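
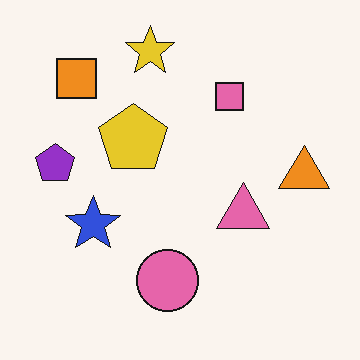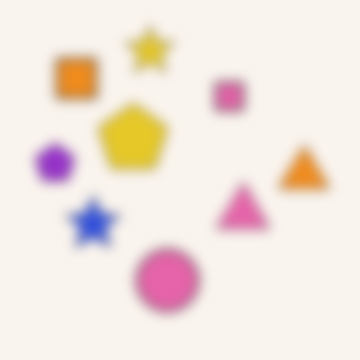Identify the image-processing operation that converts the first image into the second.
Strongly gaussian-blurred.

Shape edges and outlines are uniformly softened across the whole image.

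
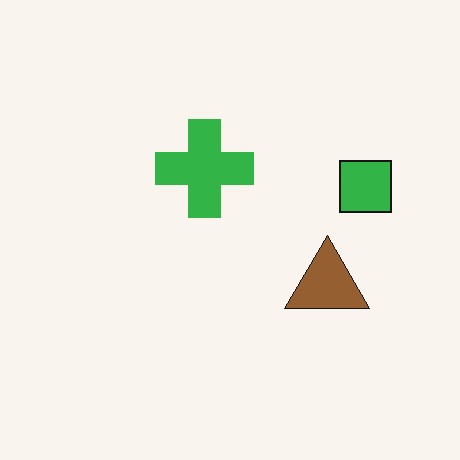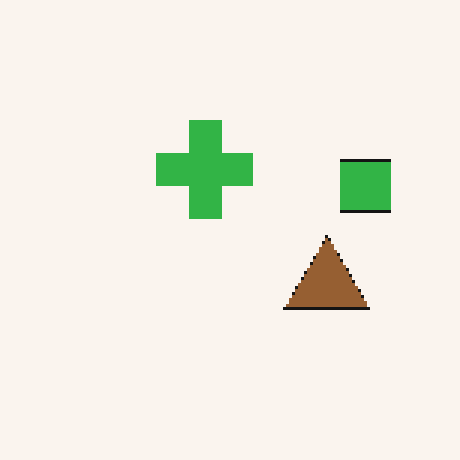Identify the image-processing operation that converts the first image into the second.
This is the original image mildly pixelated.

Shapes are reduced to large square blocks; fine edges and outlines are lost — a downscale-then-upscale (mosaic) effect.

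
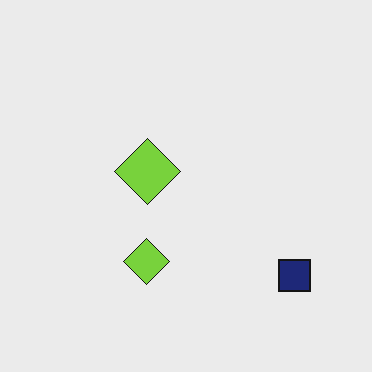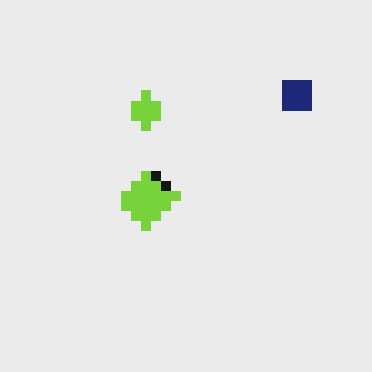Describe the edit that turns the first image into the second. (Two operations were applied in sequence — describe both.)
This is the original image heavily pixelated into large blocks, then flipped vertically (top ↔ bottom).

Shapes are reduced to large square blocks; fine edges and outlines are lost — a downscale-then-upscale (mosaic) effect. The navy square is in the bottom-right of the first image and the top-right of the second — shapes on opposite sides of the horizontal midline have swapped in a mirror flip.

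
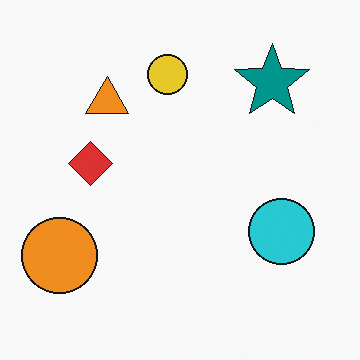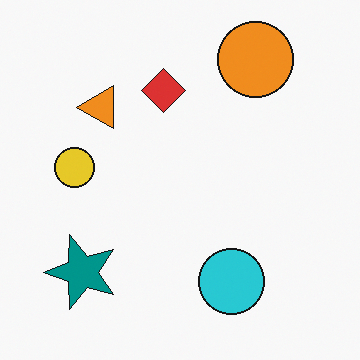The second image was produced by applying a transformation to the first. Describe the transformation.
This is the original image transposed (reflected across the top-left ↔ bottom-right diagonal).

Shapes have swapped their row and column positions — what was in the top-right is now in the bottom-left — a diagonal reflection.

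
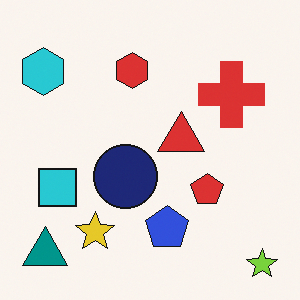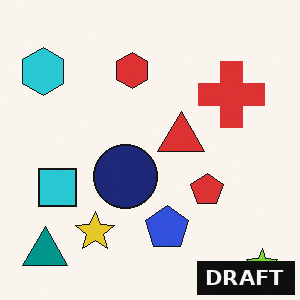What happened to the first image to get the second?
The transformation is: watermarked with the text "DRAFT" in the lower-right corner.

A dark label reading "DRAFT" appears in the lower-right corner.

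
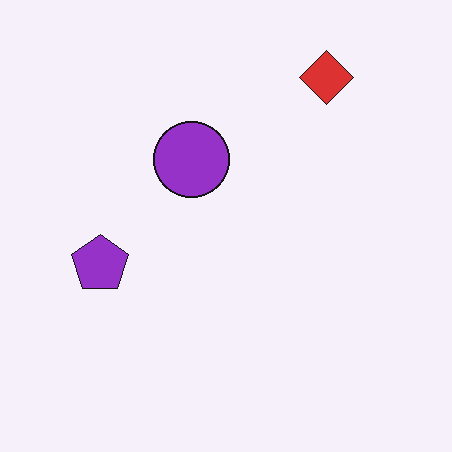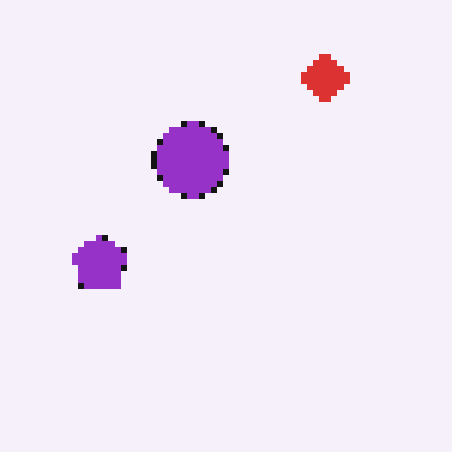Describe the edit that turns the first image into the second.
This is the original image moderately pixelated.

Shapes are reduced to large square blocks; fine edges and outlines are lost — a downscale-then-upscale (mosaic) effect.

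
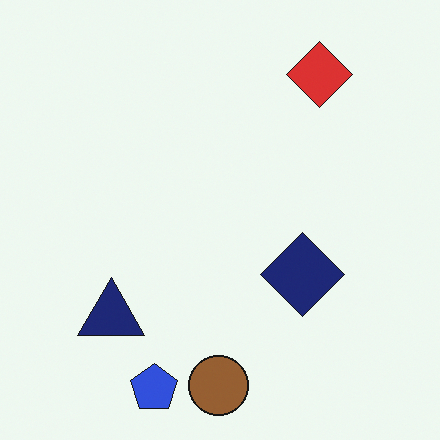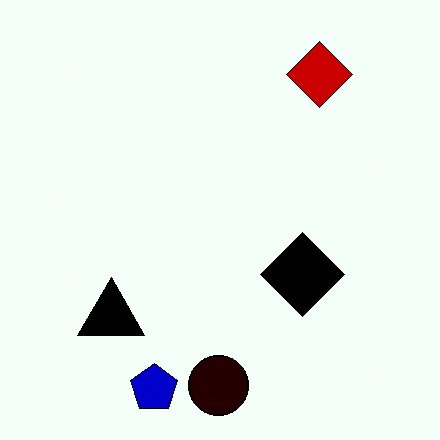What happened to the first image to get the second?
Boosted in contrast.

Tones are pushed away from mid-grey across the whole image — a global contrast change.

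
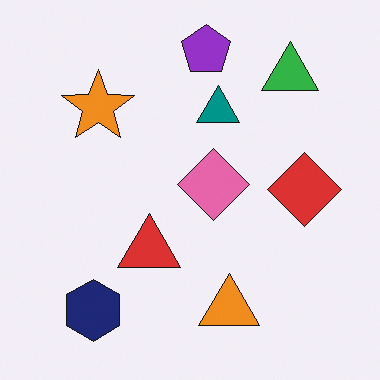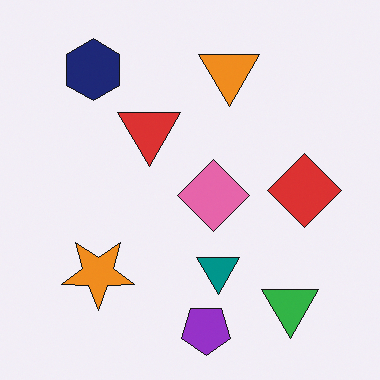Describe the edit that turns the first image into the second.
This is the original image flipped vertically (top ↔ bottom).

The purple pentagon is in the top of the first image and the bottom of the second — shapes on opposite sides of the horizontal midline have swapped in a mirror flip.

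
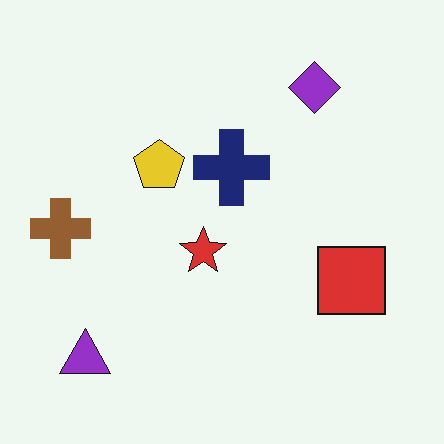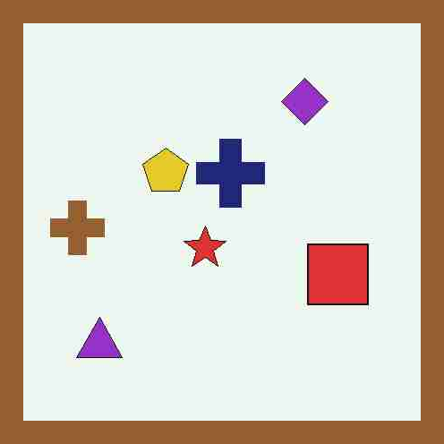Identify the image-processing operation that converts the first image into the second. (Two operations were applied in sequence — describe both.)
This is the original image degraded with heavy JPEG compression, then framed with a brown border.

Blocky 8×8 compression artifacts appear around shape edges and the flat background shows ringing — characteristic JPEG degradation. A solid brown frame runs around the edge of the second image, with the content slightly shrunk inside it.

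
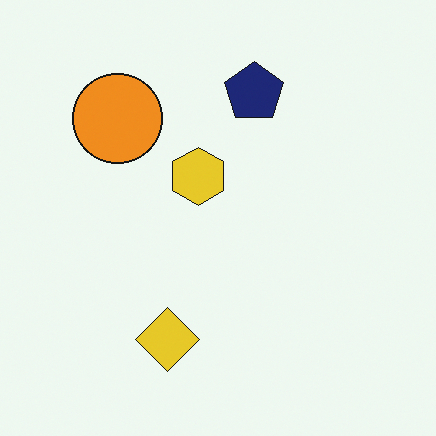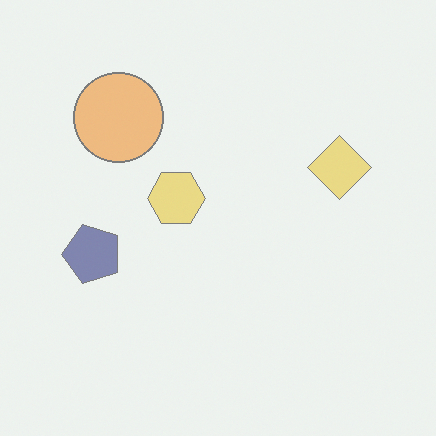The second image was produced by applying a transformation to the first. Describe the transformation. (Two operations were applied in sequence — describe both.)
This is the original image transposed (reflected across the top-left ↔ bottom-right diagonal), then given much lower contrast.

Shapes have swapped their row and column positions — what was in the top-right is now in the bottom-left — a diagonal reflection. Tones are pushed toward mid-grey across the whole image — a global contrast change.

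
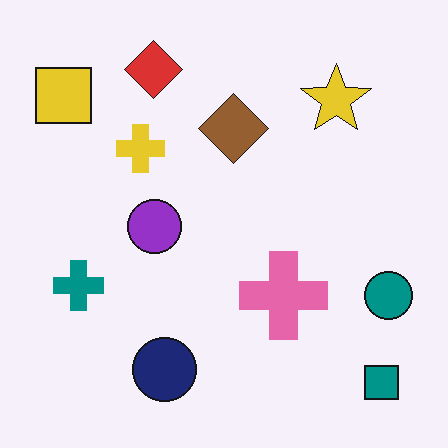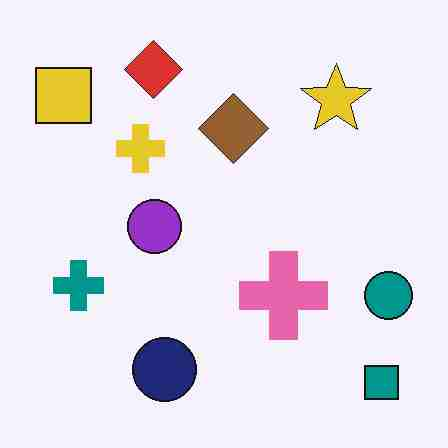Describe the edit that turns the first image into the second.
Degraded with heavy JPEG compression.

Blocky 8×8 compression artifacts appear around shape edges and the flat background shows ringing — characteristic JPEG degradation.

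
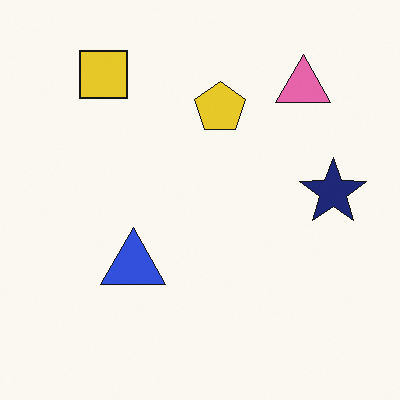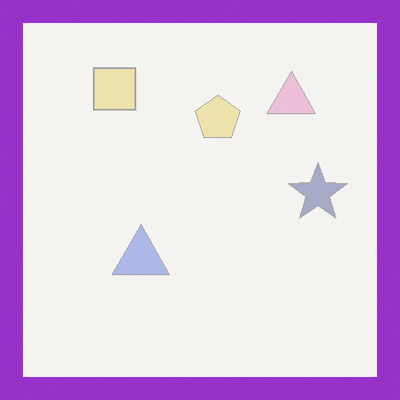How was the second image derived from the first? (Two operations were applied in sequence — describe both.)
It was given much lower contrast, then framed with a purple border.

Tones are pushed toward mid-grey across the whole image — a global contrast change. A solid purple frame runs around the edge of the second image, with the content slightly shrunk inside it.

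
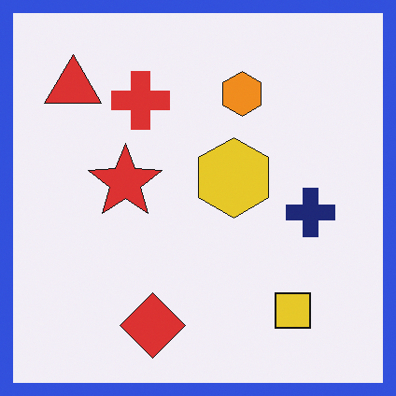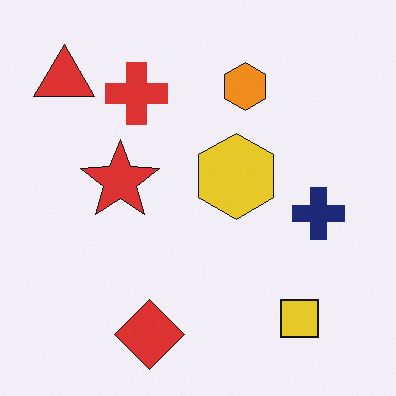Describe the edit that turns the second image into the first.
The image was framed with a blue border.

A solid blue frame runs around the edge of the first image, with the content slightly shrunk inside it.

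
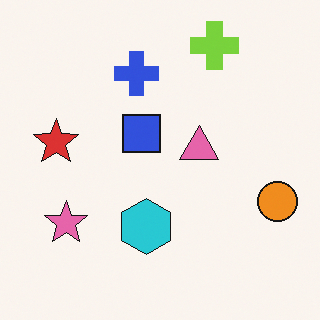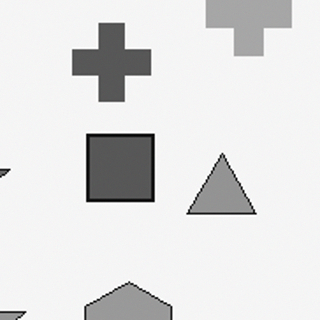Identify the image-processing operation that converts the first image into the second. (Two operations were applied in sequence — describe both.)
The transformation is: converted to grayscale, then cropped to a noticeably smaller region and rescaled.

All color is removed — every shape is now a shade of grey. The visible shapes are larger and the field of view is narrower; shapes near the original edges may be partly or wholly outside the frame — a crop-and-rescale.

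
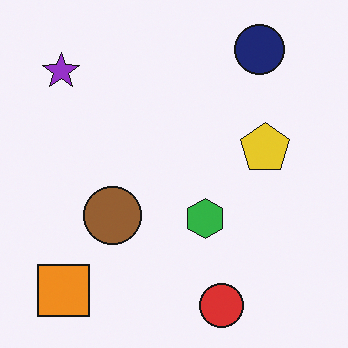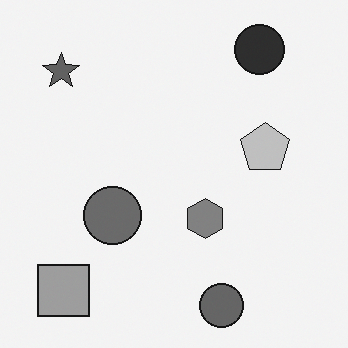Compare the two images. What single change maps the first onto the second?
The second image is the first converted to grayscale.

All color is removed — every shape is now a shade of grey.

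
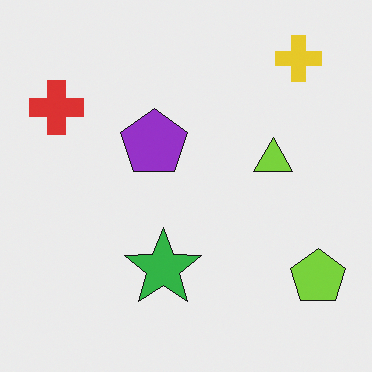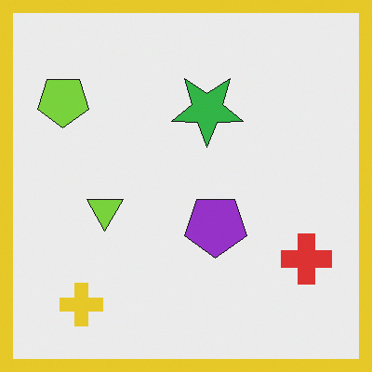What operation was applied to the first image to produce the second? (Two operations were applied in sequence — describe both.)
Rotated 180°, then framed with a yellow border.

The yellow cross sits in the top-right of the first image and the bottom-left of the second — consistent with a whole-image 180° rotation. A solid yellow frame runs around the edge of the second image, with the content slightly shrunk inside it.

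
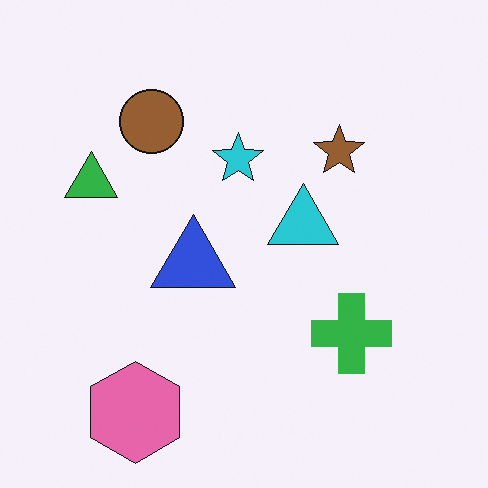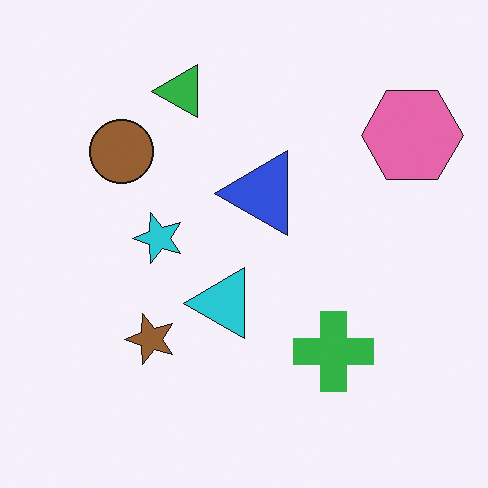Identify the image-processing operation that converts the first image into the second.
Transposed (reflected across the top-left ↔ bottom-right diagonal).

Shapes have swapped their row and column positions — what was in the top-right is now in the bottom-left — a diagonal reflection.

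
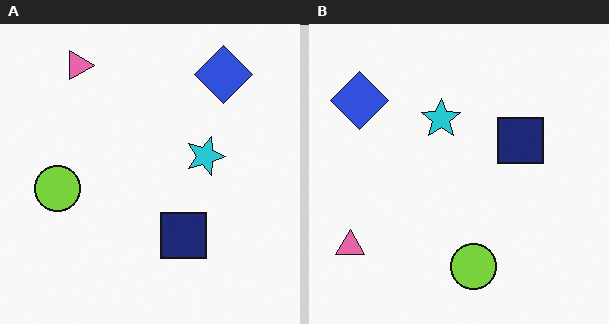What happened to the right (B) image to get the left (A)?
This is the original image rotated 90° clockwise.

The pink triangle sits in the bottom-left of the right (B) image and the top-left of the left (A) — consistent with a whole-image 90° clockwise rotation.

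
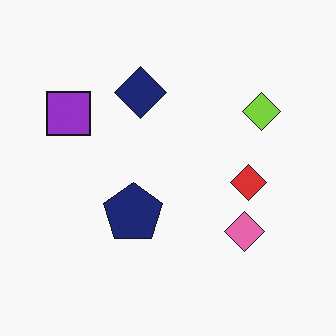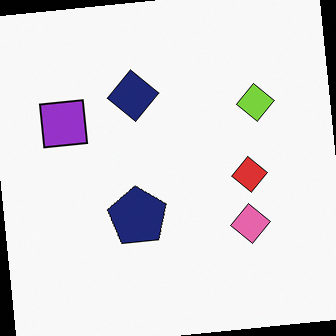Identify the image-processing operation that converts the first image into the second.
The second image is the first rotated counter-clockwise by a few degrees.

Every shape is tilted by the same angle and the image corners show triangular fill wedges — a whole-image rotation by a non-right angle.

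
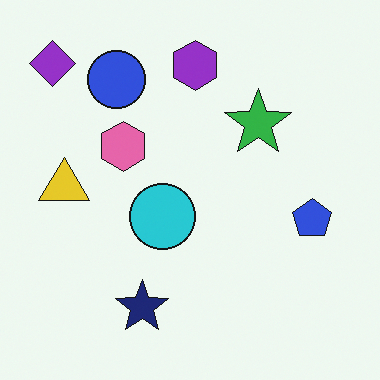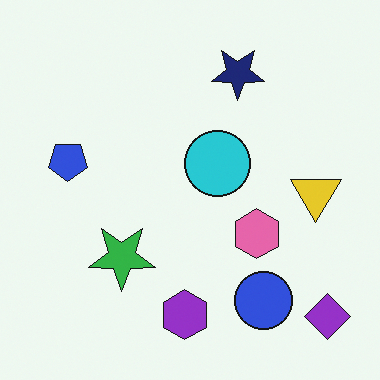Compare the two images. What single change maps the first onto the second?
The second image is the first rotated 180°.

The purple diamond sits in the top-left of the first image and the bottom-right of the second — consistent with a whole-image 180° rotation.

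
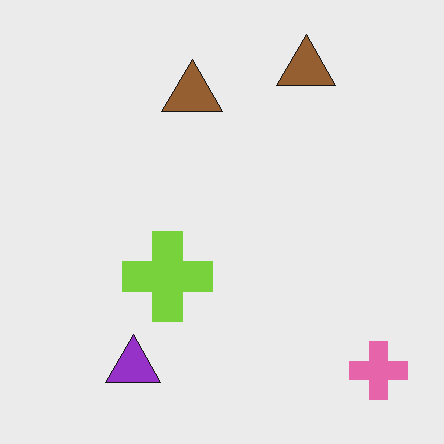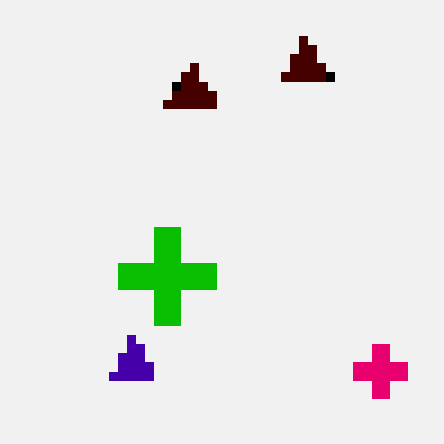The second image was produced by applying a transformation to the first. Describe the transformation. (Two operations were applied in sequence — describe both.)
The image was given much higher contrast, then heavily pixelated into large blocks.

Tones are pushed away from mid-grey across the whole image — a global contrast change. Shapes are reduced to large square blocks; fine edges and outlines are lost — a downscale-then-upscale (mosaic) effect.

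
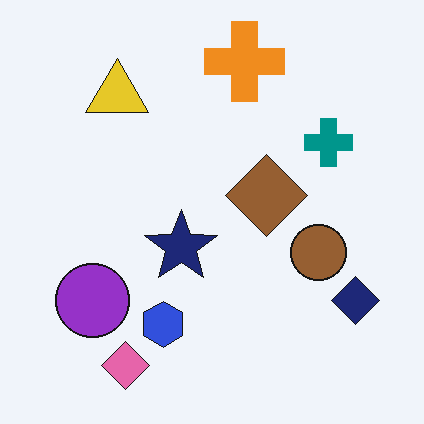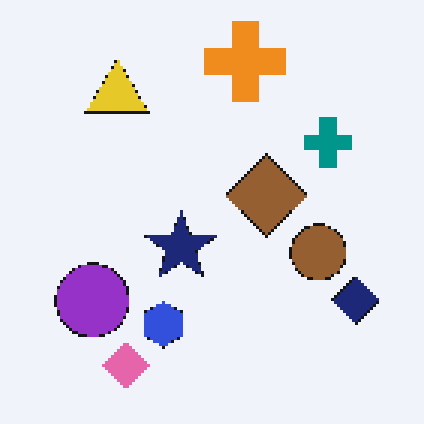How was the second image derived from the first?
It was lightly pixelated (a mild mosaic effect).

Shapes are reduced to large square blocks; fine edges and outlines are lost — a downscale-then-upscale (mosaic) effect.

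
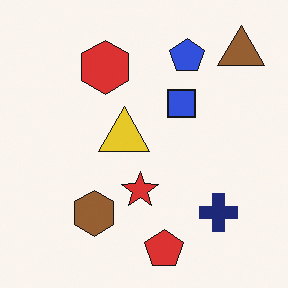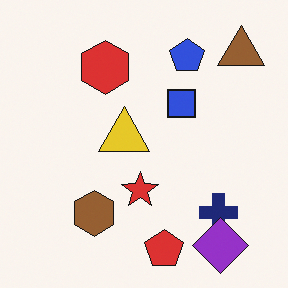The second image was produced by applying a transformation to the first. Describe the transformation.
Overlaid with an additional purple diamond.

A purple diamond appears in the second image that is absent from the first.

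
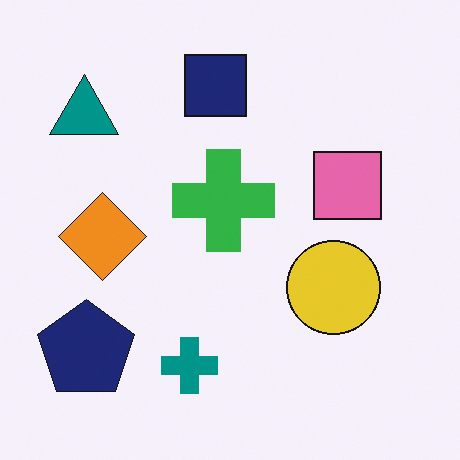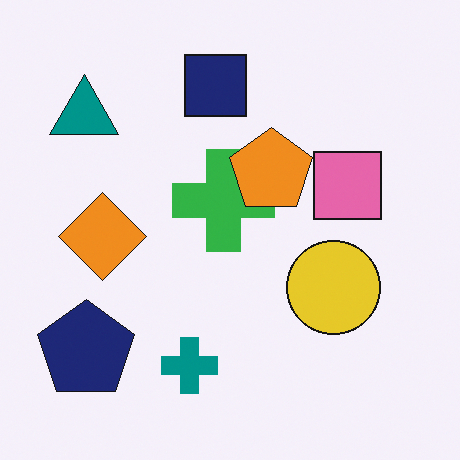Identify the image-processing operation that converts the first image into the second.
The image was overlaid with an additional orange pentagon.

An orange pentagon appears in the second image that is absent from the first.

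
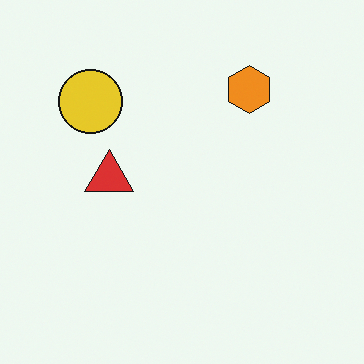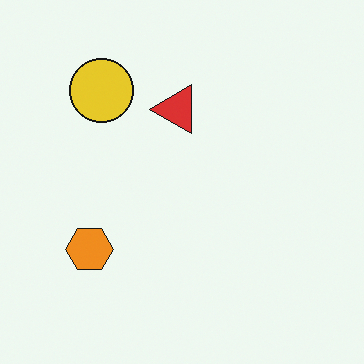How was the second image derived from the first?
Transposed (reflected across the top-left ↔ bottom-right diagonal).

Shapes have swapped their row and column positions — what was in the top-right is now in the bottom-left — a diagonal reflection.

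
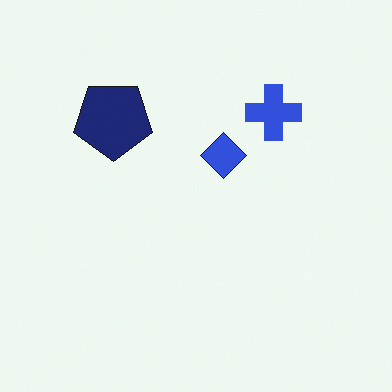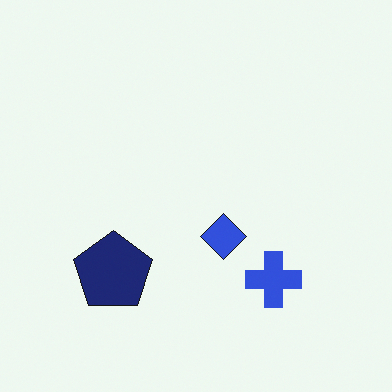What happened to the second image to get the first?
The first image is the second flipped vertically (top ↔ bottom).

The blue cross is in the bottom-right of the second image and the top-right of the first — shapes on opposite sides of the horizontal midline have swapped in a mirror flip.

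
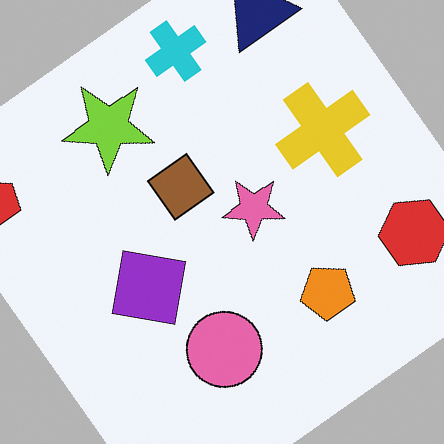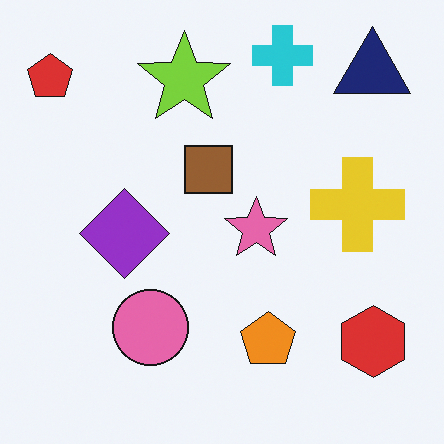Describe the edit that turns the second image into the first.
This is the original image rotated counter-clockwise by a large amount — several tens of degrees.

Every shape is tilted by the same angle and the image corners show triangular fill wedges — a whole-image rotation by a non-right angle.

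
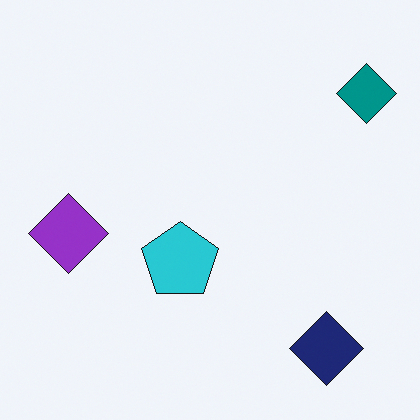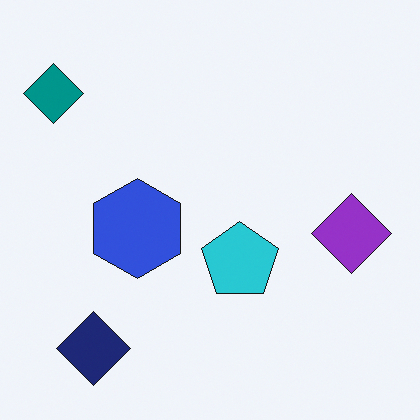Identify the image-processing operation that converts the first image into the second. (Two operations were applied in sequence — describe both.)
The image was flipped horizontally (left ↔ right), then overlaid with an additional blue hexagon.

The teal diamond is in the top-right of the first image and the top-left of the second — shapes on opposite sides of the vertical midline have swapped in a mirror flip. A blue hexagon appears in the second image that is absent from the first.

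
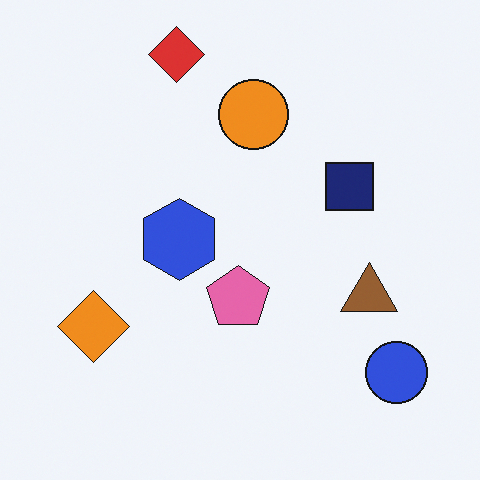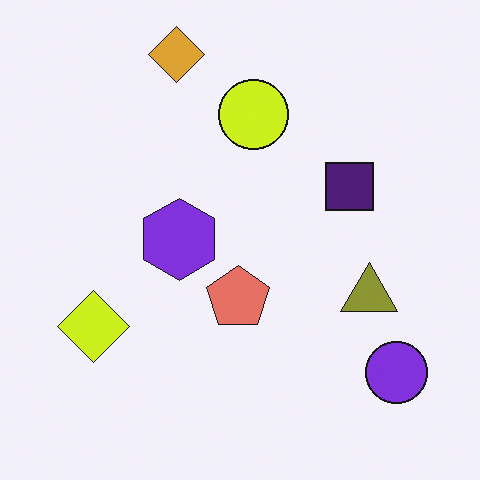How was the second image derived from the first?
This is the original image hue-shifted by a small amount.

Every shape's color has rotated by the same amount around the hue wheel — a uniform hue shift.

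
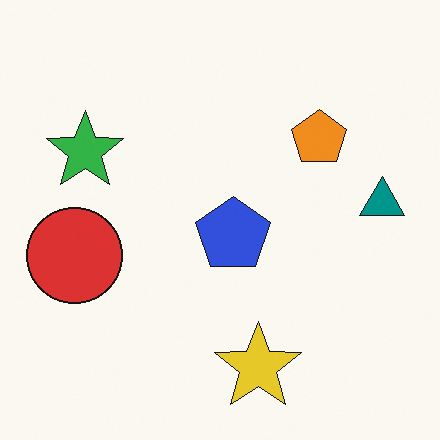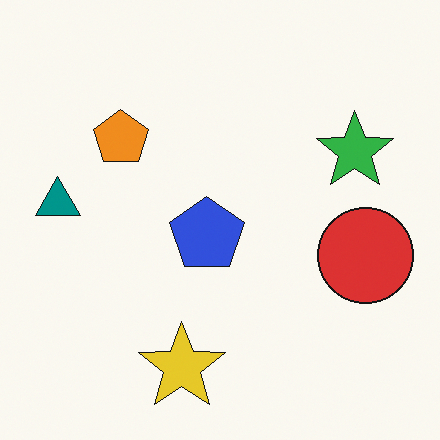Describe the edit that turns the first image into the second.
It was flipped horizontally (left ↔ right).

The teal triangle is in the right of the first image and the left of the second — shapes on opposite sides of the vertical midline have swapped in a mirror flip.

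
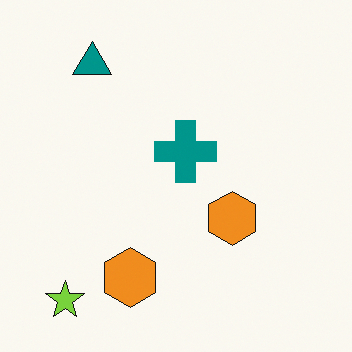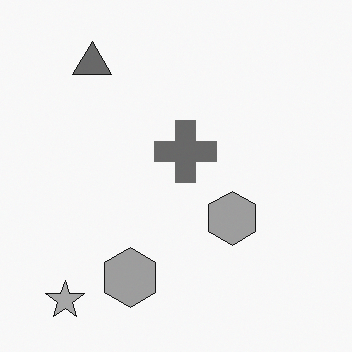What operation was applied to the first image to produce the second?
It was converted to grayscale.

All color is removed — every shape is now a shade of grey.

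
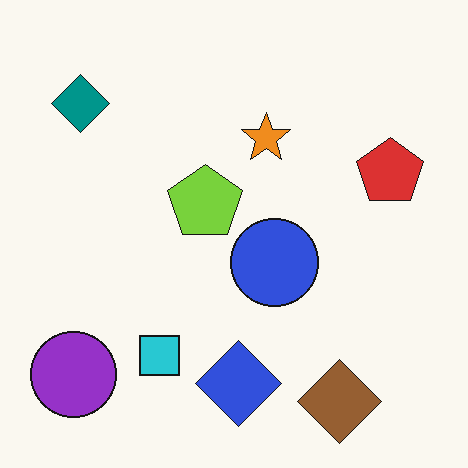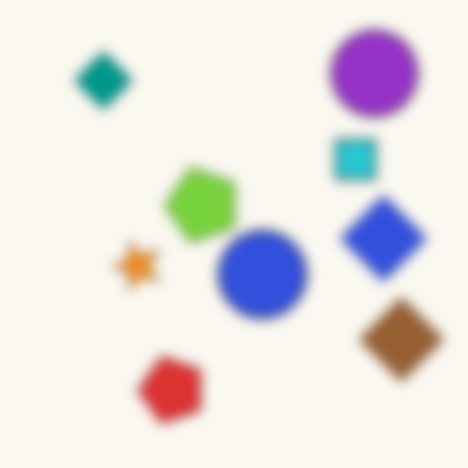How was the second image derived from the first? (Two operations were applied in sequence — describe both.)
The transformation is: transposed (reflected across the top-left ↔ bottom-right diagonal), then strongly gaussian-blurred.

Shapes have swapped their row and column positions — what was in the top-right is now in the bottom-left — a diagonal reflection. Shape edges and outlines are uniformly softened across the whole image.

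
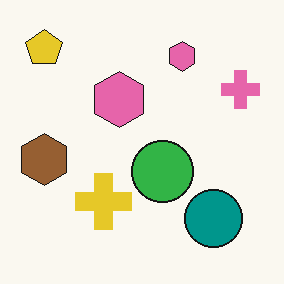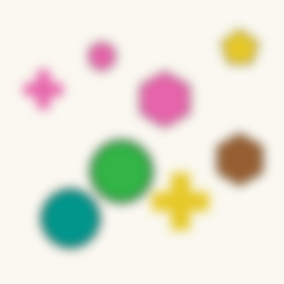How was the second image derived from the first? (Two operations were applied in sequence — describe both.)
Flipped horizontally (left ↔ right), then heavily blurred.

The pink cross is in the top-right of the first image and the top-left of the second — shapes on opposite sides of the vertical midline have swapped in a mirror flip. Shape edges and outlines are uniformly softened across the whole image.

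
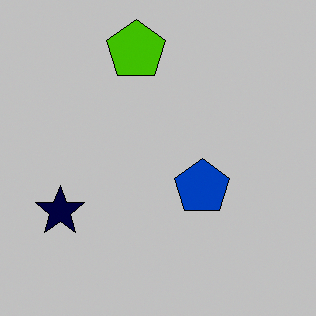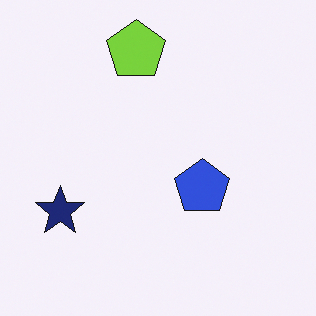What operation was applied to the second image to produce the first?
This is the original image heavily posterized to just a handful of flat colors.

Each flat color has snapped to a coarser quantized level — most visibly, the near-white background has dropped to a flat grey.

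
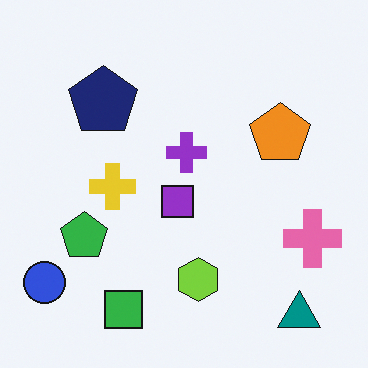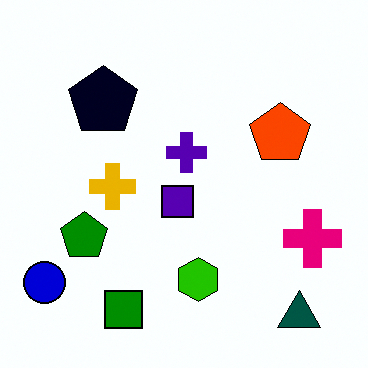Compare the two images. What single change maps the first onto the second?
The image was boosted in contrast.

Tones are pushed away from mid-grey across the whole image — a global contrast change.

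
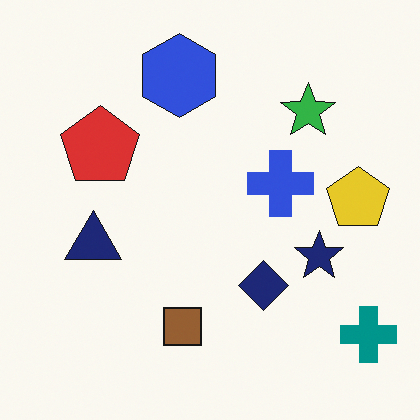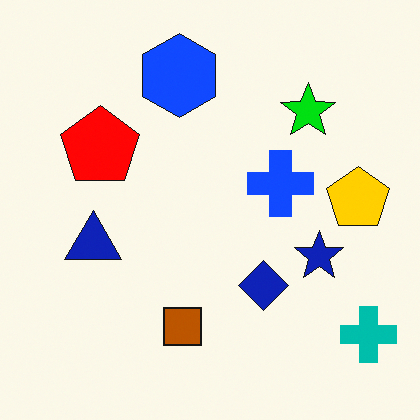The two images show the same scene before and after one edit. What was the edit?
Made much more vivid (saturation change).

All colors are more vivid — a global saturation change.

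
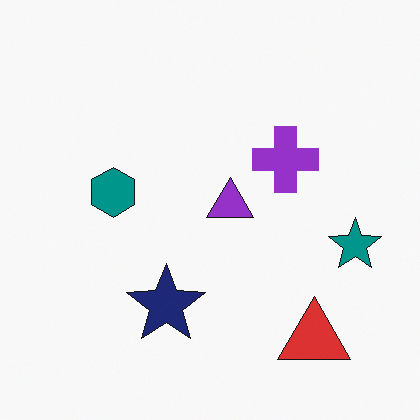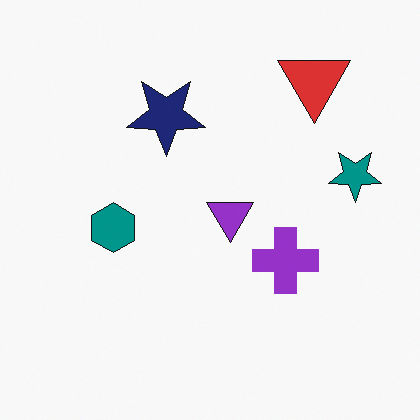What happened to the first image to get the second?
It was flipped vertically (top ↔ bottom).

The red triangle is in the bottom-right of the first image and the top-right of the second — shapes on opposite sides of the horizontal midline have swapped in a mirror flip.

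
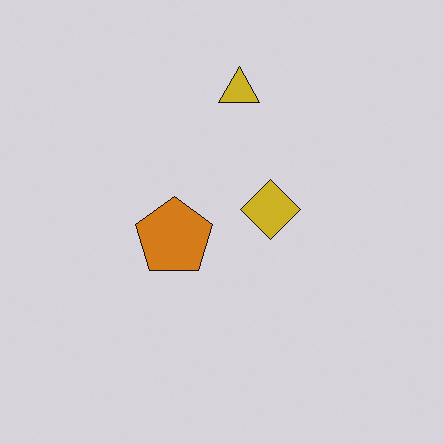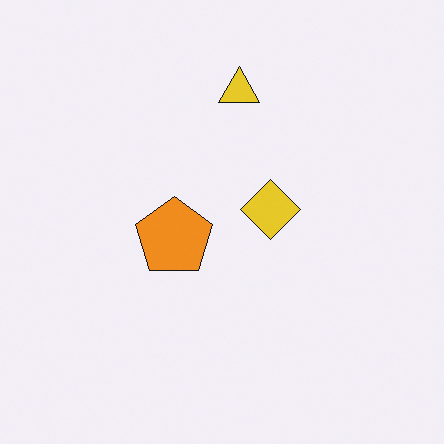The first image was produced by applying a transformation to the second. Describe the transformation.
The transformation is: darkened a little.

Every pixel — background and shapes alike — is uniformly darkened.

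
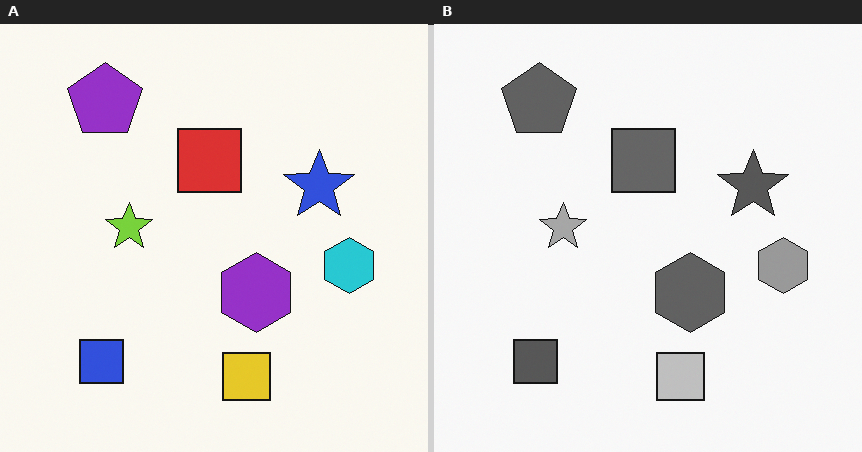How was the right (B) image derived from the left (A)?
This is the original image converted to grayscale.

All color is removed — every shape is now a shade of grey.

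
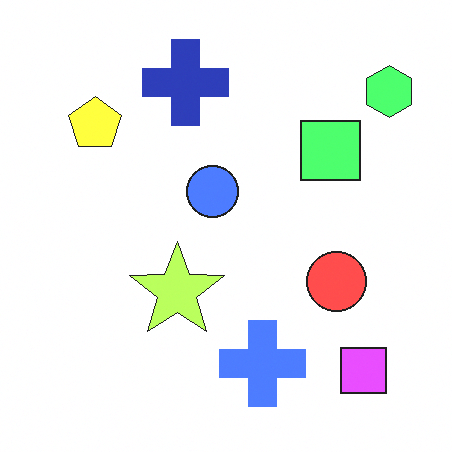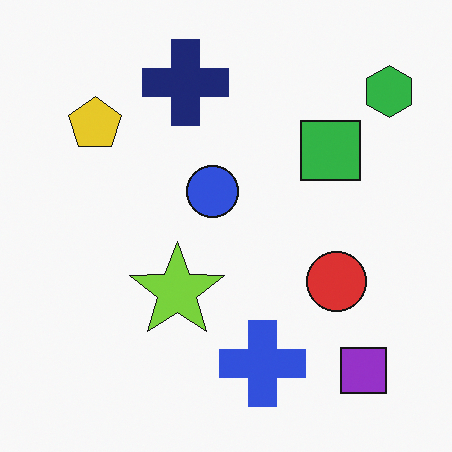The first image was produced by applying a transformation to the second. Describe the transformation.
The first image is the second brightened a lot.

Every pixel — background and shapes alike — is uniformly brightened.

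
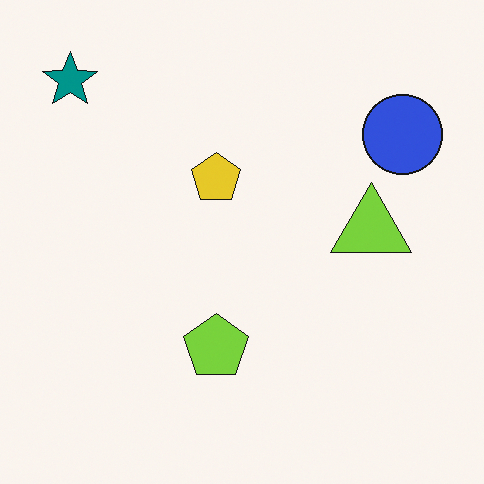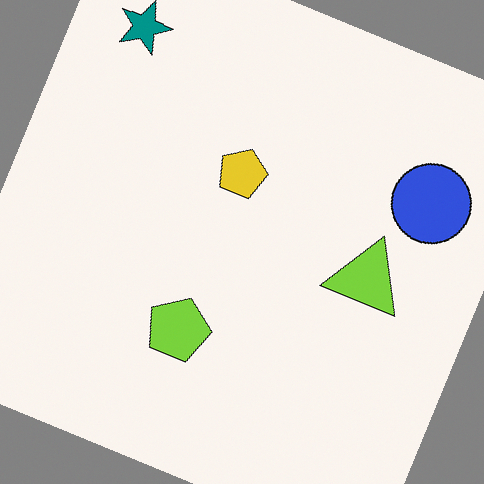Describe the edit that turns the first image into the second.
Rotated clockwise by a clearly visible amount.

Every shape is tilted by the same angle and the image corners show triangular fill wedges — a whole-image rotation by a non-right angle.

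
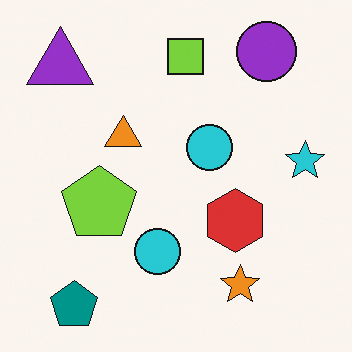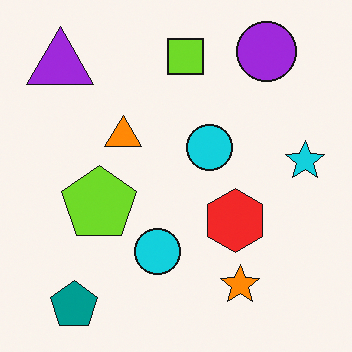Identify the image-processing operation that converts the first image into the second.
The transformation is: slightly oversaturated.

All colors are more vivid — a global saturation change.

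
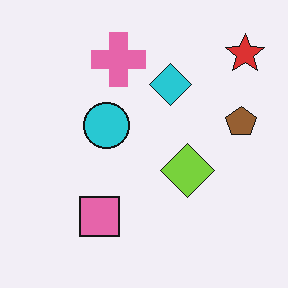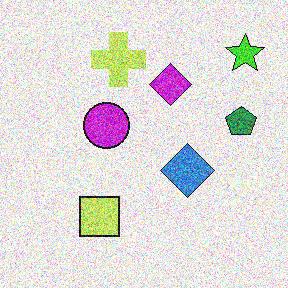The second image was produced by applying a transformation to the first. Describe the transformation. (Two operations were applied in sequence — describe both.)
Hue-shifted noticeably, then degraded with heavy additive noise.

Every shape's color has rotated by the same amount around the hue wheel — a uniform hue shift. Random speckle covers the whole image, including the flat background.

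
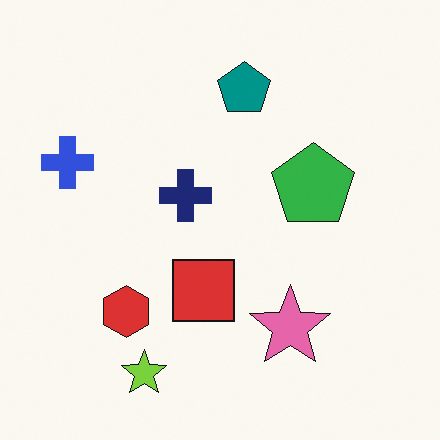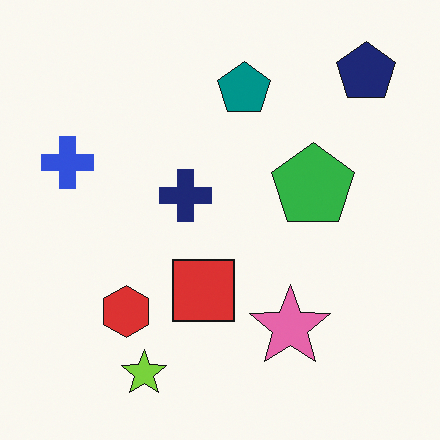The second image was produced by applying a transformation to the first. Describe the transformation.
It was overlaid with an additional navy pentagon.

A navy pentagon appears in the second image that is absent from the first.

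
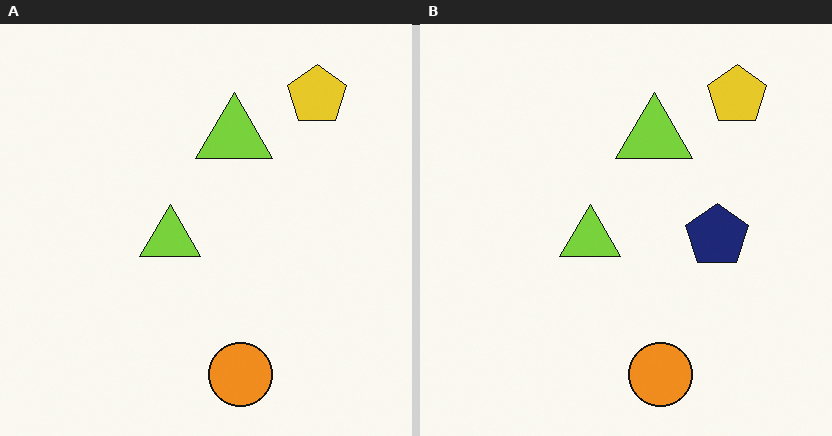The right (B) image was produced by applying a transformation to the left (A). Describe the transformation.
The transformation is: overlaid with an additional navy pentagon.

A navy pentagon appears in the right (B) image that is absent from the left (A).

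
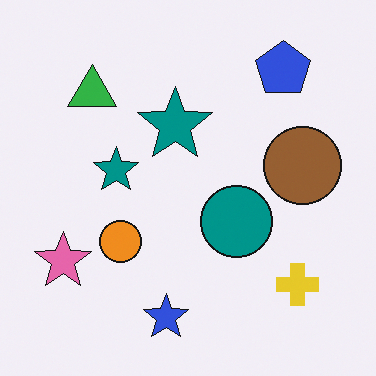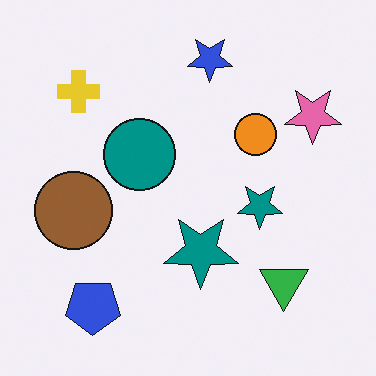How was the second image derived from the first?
Rotated 180°.

The blue pentagon sits in the top-right of the first image and the bottom-left of the second — consistent with a whole-image 180° rotation.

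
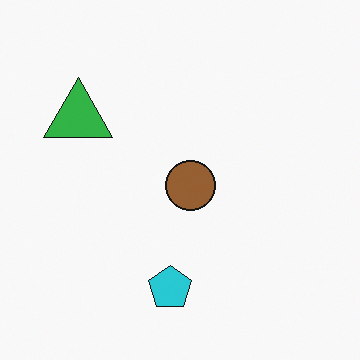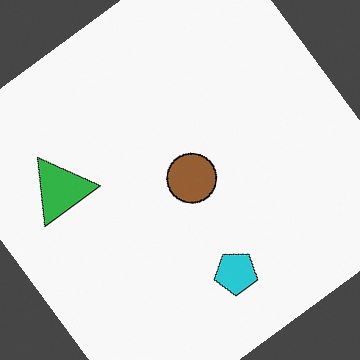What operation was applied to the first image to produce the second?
It was rotated counter-clockwise by a large amount — several tens of degrees.

Every shape is tilted by the same angle and the image corners show triangular fill wedges — a whole-image rotation by a non-right angle.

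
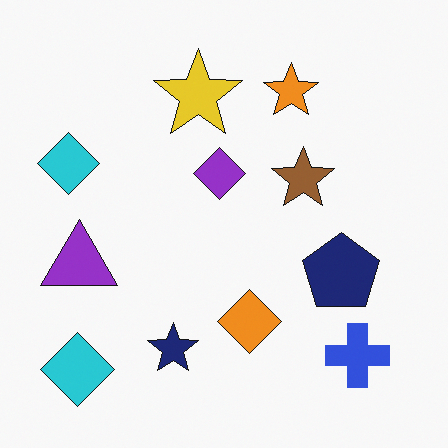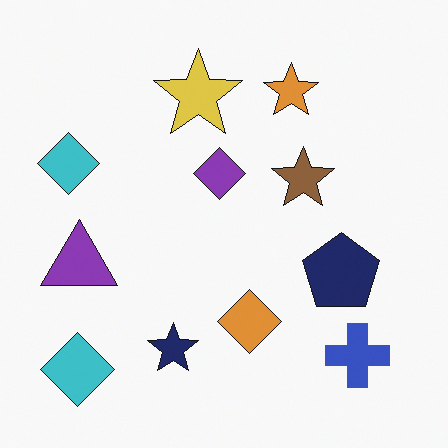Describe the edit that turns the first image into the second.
Slightly desaturated.

All colors are more muted and greyish — a global saturation change.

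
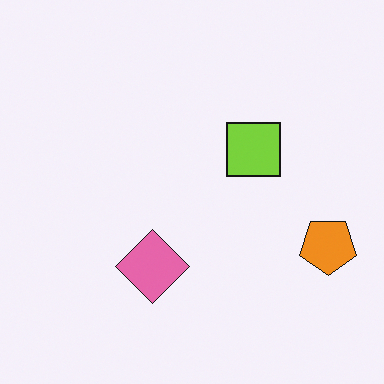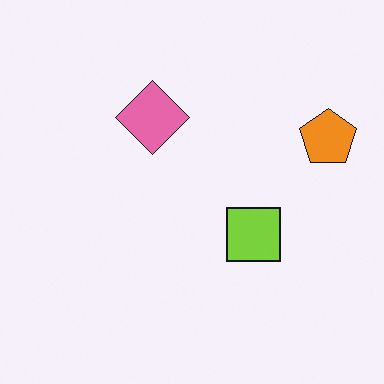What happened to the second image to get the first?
This is the original image flipped vertically (top ↔ bottom).

The pink diamond is in the top of the second image and the bottom of the first — shapes on opposite sides of the horizontal midline have swapped in a mirror flip.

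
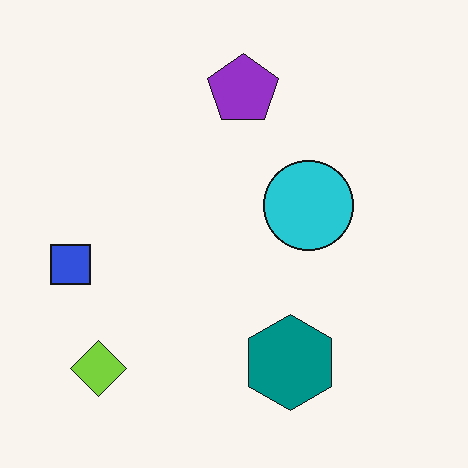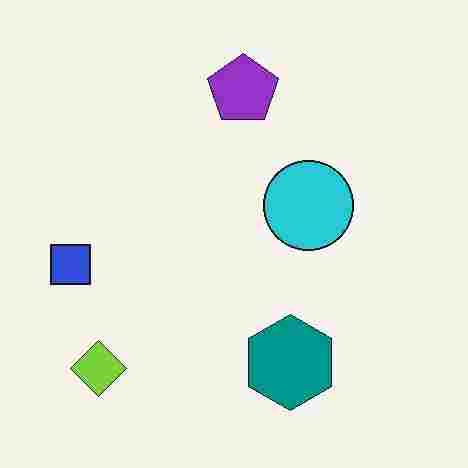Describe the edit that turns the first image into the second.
This is the original image heavily JPEG-compressed with obvious blocking artifacts.

Blocky 8×8 compression artifacts appear around shape edges and the flat background shows ringing — characteristic JPEG degradation.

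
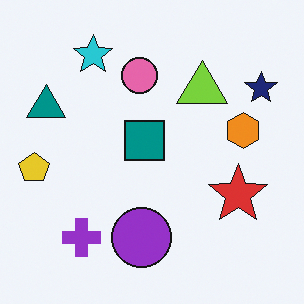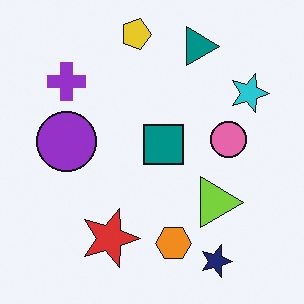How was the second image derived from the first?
This is the original image rotated 90° clockwise.

The navy star sits in the top-right of the first image and the bottom-right of the second — consistent with a whole-image 90° clockwise rotation.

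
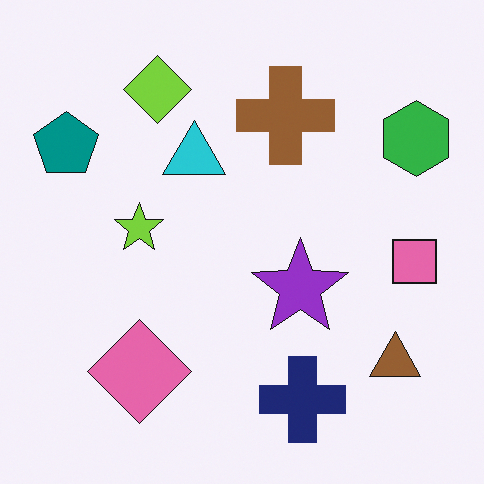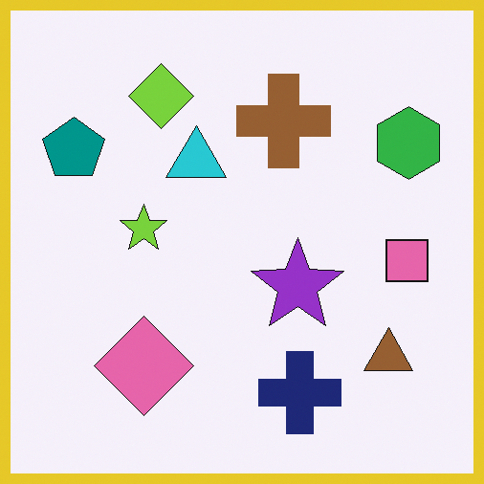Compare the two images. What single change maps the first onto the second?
Framed with a yellow border.

A solid yellow frame runs around the edge of the second image, with the content slightly shrunk inside it.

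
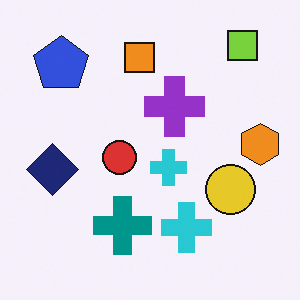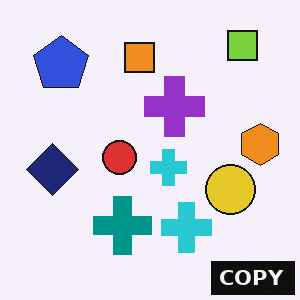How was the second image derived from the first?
Watermarked with the text "COPY" in the lower-right corner.

A dark label reading "COPY" appears in the lower-right corner.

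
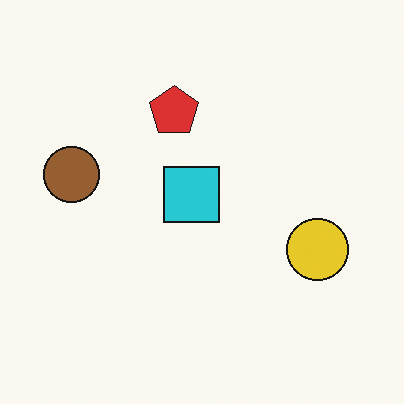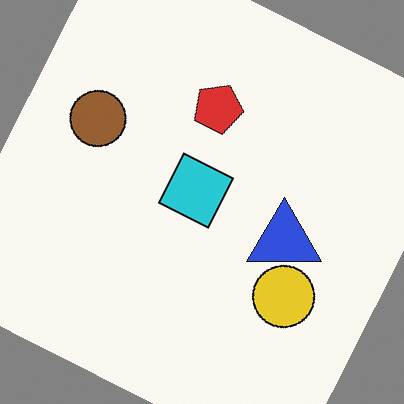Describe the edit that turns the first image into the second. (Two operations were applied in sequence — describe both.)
This is the original image rotated clockwise by a moderate amount, then overlaid with an additional blue triangle.

Every shape is tilted by the same angle and the image corners show triangular fill wedges — a whole-image rotation by a non-right angle. A blue triangle appears in the second image that is absent from the first.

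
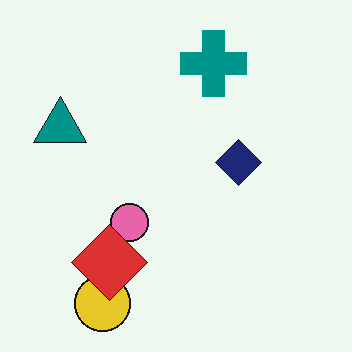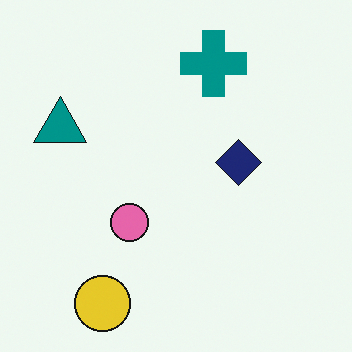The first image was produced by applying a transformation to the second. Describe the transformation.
The transformation is: overlaid with an additional red diamond.

A red diamond appears in the first image that is absent from the second.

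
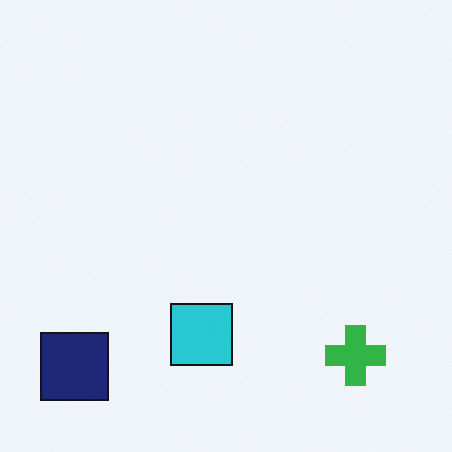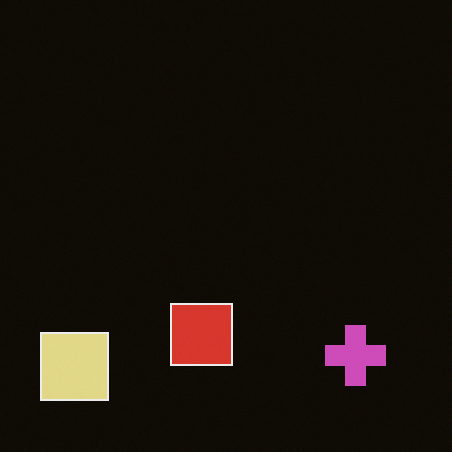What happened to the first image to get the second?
It was color-inverted (negative).

The light background has become dark and every shape's color is its complement — a photographic negative.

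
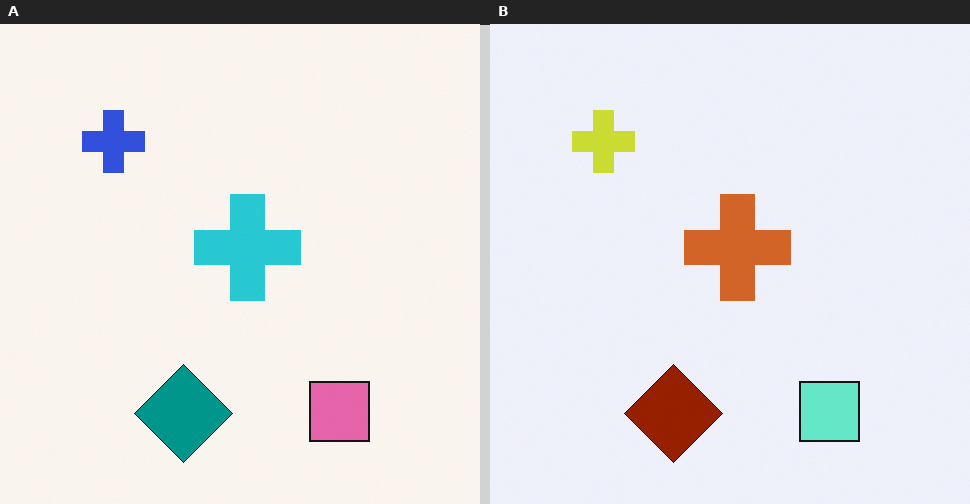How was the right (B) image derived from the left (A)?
The right (B) image is the left (A) hue-shifted through roughly half the color wheel.

Every shape's color has rotated by the same amount around the hue wheel — a uniform hue shift.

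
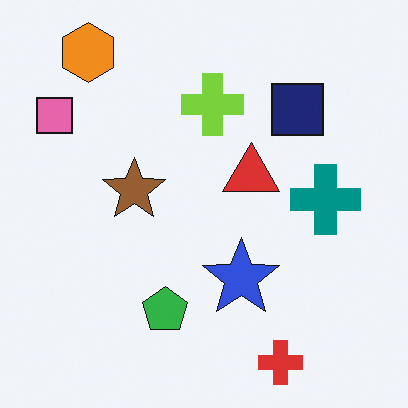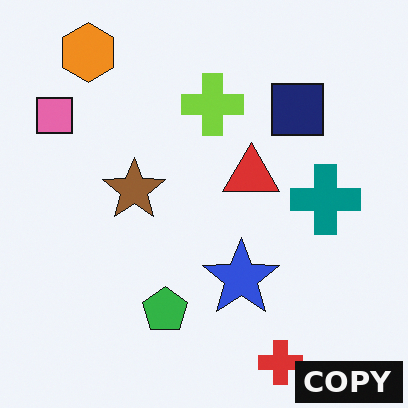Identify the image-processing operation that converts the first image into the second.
The second image is the first watermarked with the text "COPY" in the lower-right corner.

A dark label reading "COPY" appears in the lower-right corner.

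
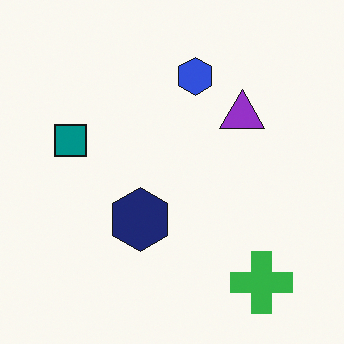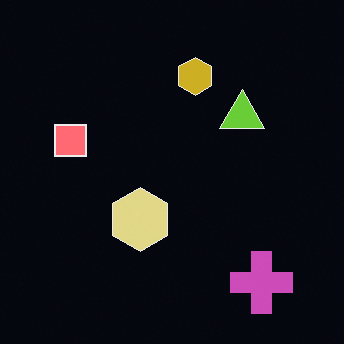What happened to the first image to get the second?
The transformation is: color-inverted (negative).

The light background has become dark and every shape's color is its complement — a photographic negative.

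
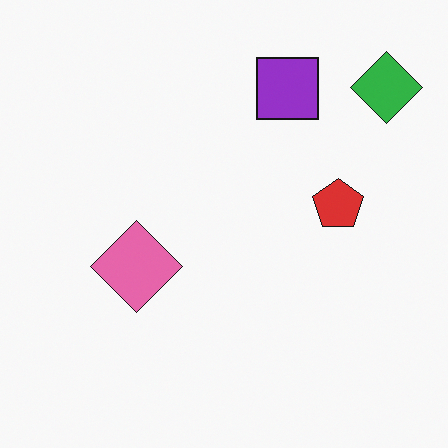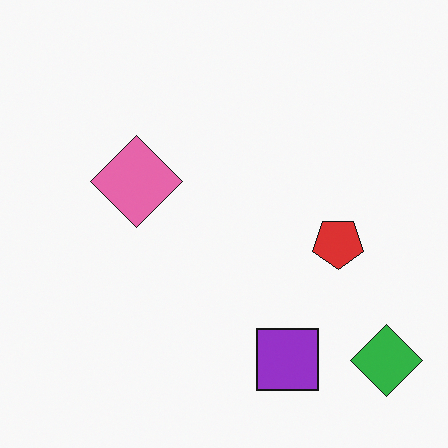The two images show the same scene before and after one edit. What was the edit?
It was flipped vertically (top ↔ bottom).

The green diamond is in the top-right of the first image and the bottom-right of the second — shapes on opposite sides of the horizontal midline have swapped in a mirror flip.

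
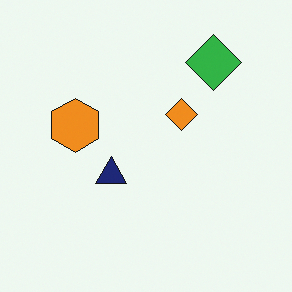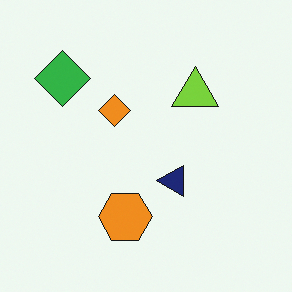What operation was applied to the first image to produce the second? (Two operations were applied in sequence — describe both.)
The image was rotated 90° counter-clockwise, then overlaid with an additional lime triangle.

The green diamond sits in the top-right of the first image and the top-left of the second — consistent with a whole-image 90° counter-clockwise rotation. A lime triangle appears in the second image that is absent from the first.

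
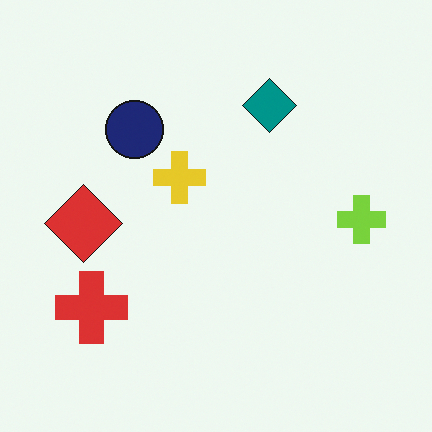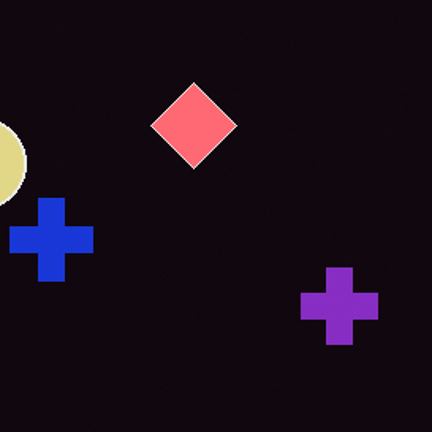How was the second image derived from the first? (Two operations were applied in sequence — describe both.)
Cropped to a modestly smaller region and rescaled, then color-inverted (negative).

The visible shapes are larger and the field of view is narrower; shapes near the original edges may be partly or wholly outside the frame — a crop-and-rescale. The light background has become dark and every shape's color is its complement — a photographic negative.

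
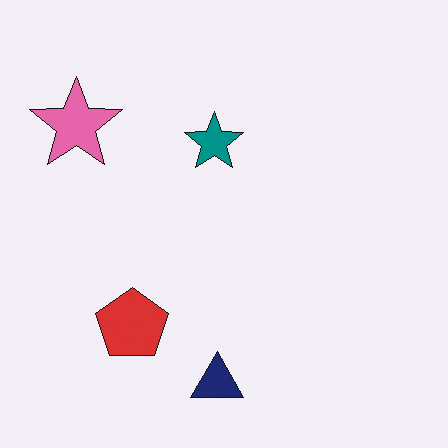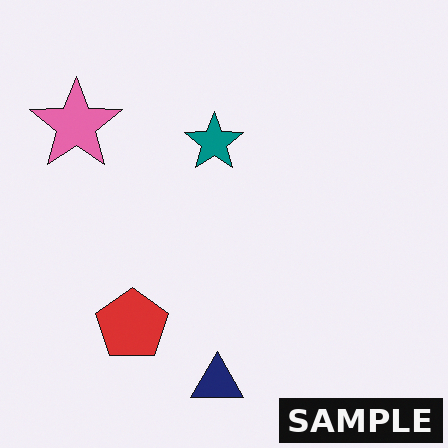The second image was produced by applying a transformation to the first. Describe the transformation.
The transformation is: watermarked with the text "SAMPLE" in the lower-right corner.

A dark label reading "SAMPLE" appears in the lower-right corner.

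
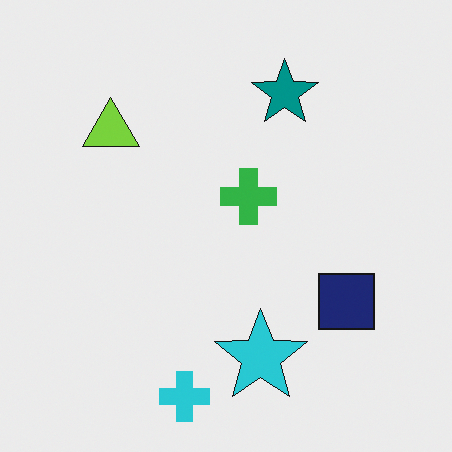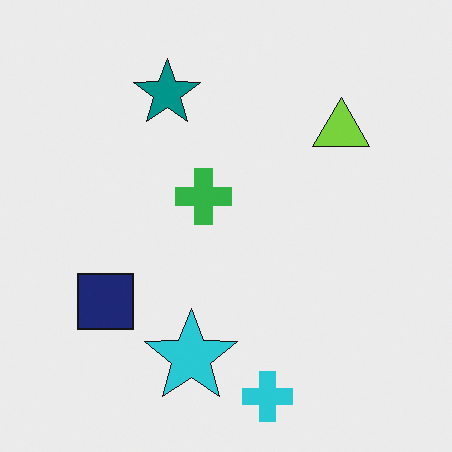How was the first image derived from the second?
The first image is the second flipped horizontally (left ↔ right).

The navy square is in the left of the second image and the right of the first — shapes on opposite sides of the vertical midline have swapped in a mirror flip.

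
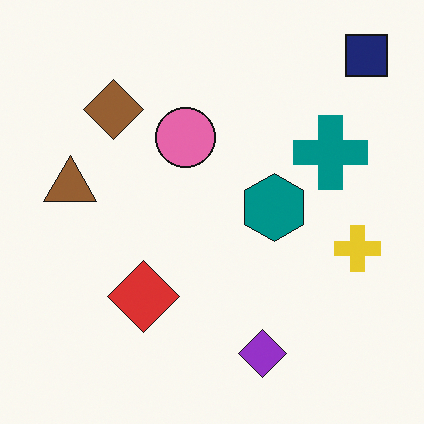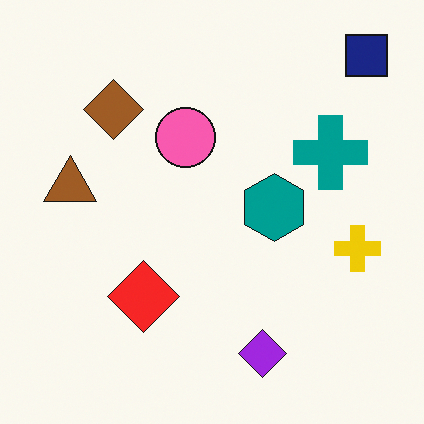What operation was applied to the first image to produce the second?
The image was slightly oversaturated.

All colors are more vivid — a global saturation change.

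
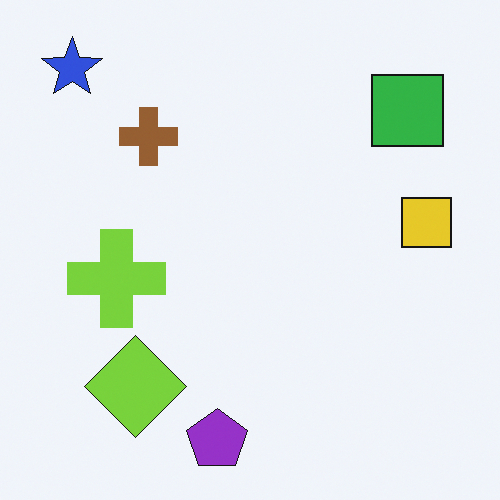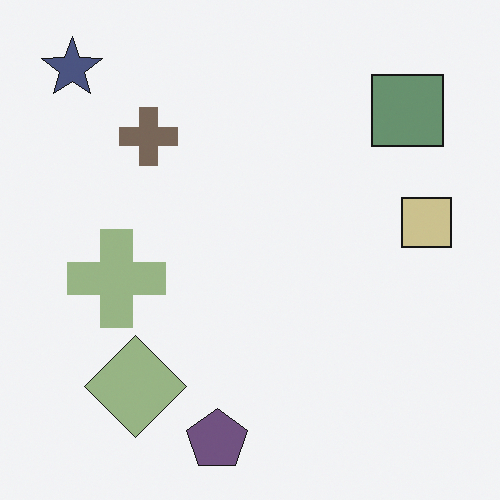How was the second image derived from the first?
The second image is the first heavily desaturated.

All colors are more muted and greyish — a global saturation change.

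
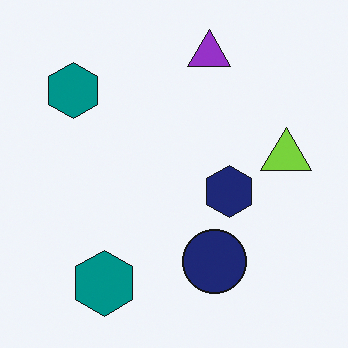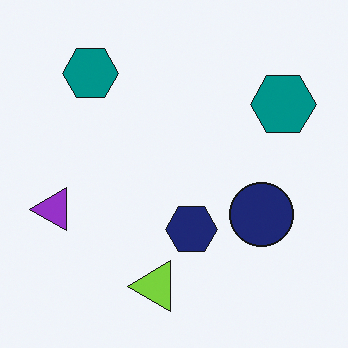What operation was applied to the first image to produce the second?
It was transposed (reflected across the top-left ↔ bottom-right diagonal).

Shapes have swapped their row and column positions — what was in the top-right is now in the bottom-left — a diagonal reflection.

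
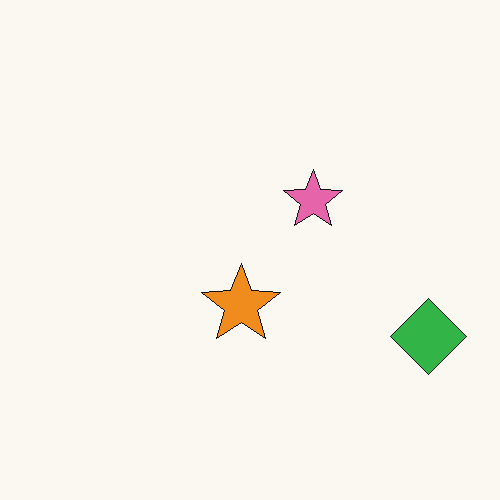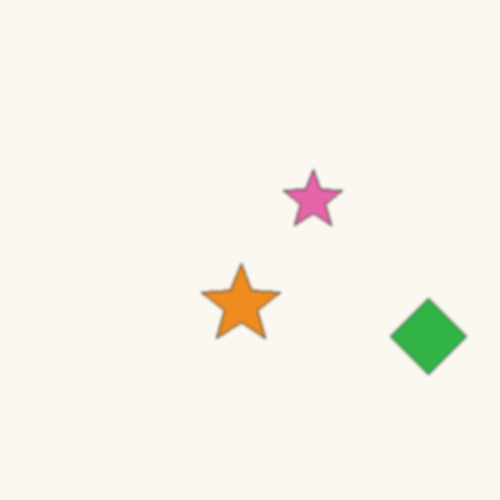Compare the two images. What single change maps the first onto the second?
It was lightly blurred.

Shape edges and outlines are uniformly softened across the whole image.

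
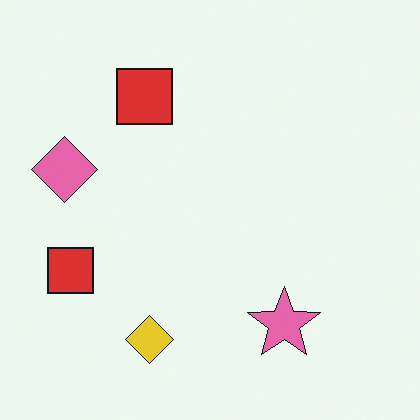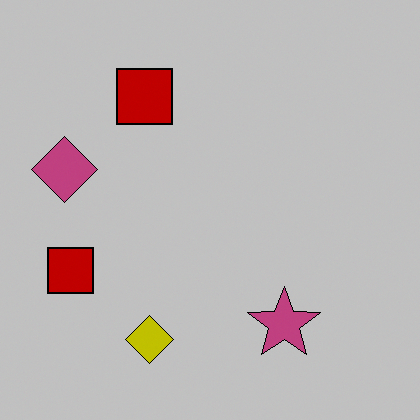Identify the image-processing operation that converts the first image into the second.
It was heavily posterized to just a handful of flat colors.

Each flat color has snapped to a coarser quantized level — most visibly, the near-white background has dropped to a flat grey.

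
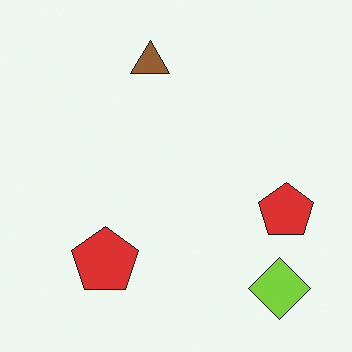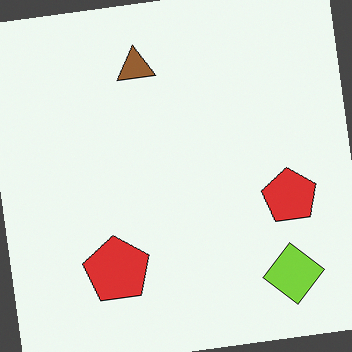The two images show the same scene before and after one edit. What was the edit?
The transformation is: rotated counter-clockwise by a slight angle.

Every shape is tilted by the same angle and the image corners show triangular fill wedges — a whole-image rotation by a non-right angle.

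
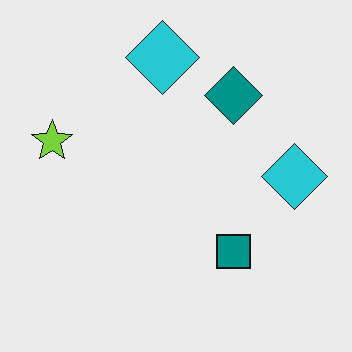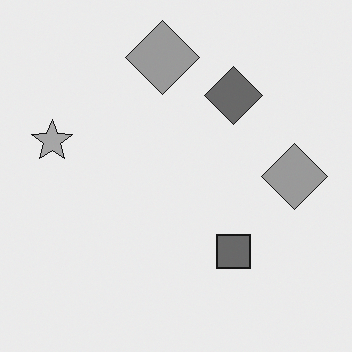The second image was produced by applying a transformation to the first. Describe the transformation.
The image was converted to grayscale.

All color is removed — every shape is now a shade of grey.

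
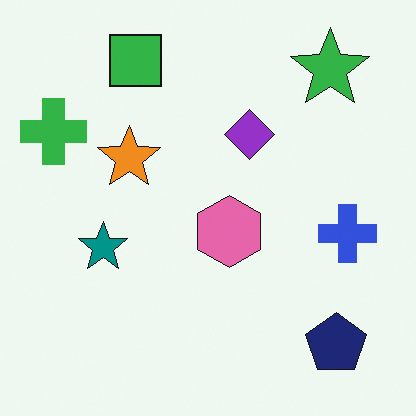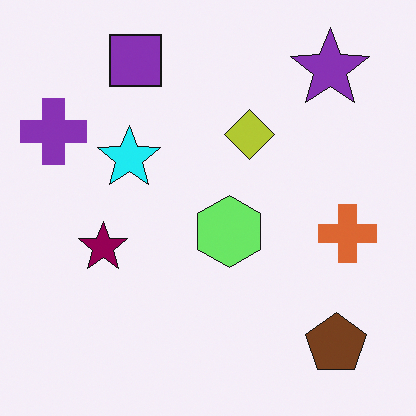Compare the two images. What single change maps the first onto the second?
It was hue-shifted by a moderate amount.

Every shape's color has rotated by the same amount around the hue wheel — a uniform hue shift.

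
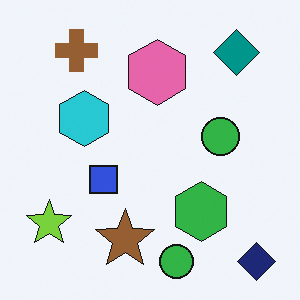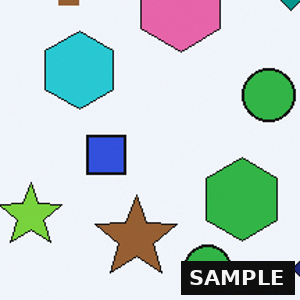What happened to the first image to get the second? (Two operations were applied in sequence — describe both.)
Cropped slightly and scaled back up, then watermarked with the text "SAMPLE" in the lower-right corner.

The visible shapes are larger and the field of view is narrower; shapes near the original edges may be partly or wholly outside the frame — a crop-and-rescale. A dark label reading "SAMPLE" appears in the lower-right corner.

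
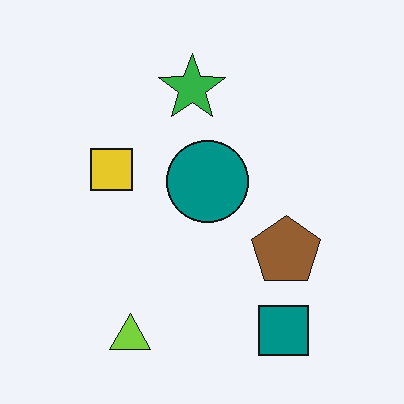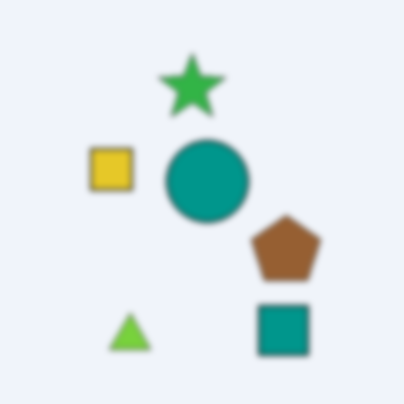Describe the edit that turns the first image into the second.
It was moderately blurred.

Shape edges and outlines are uniformly softened across the whole image.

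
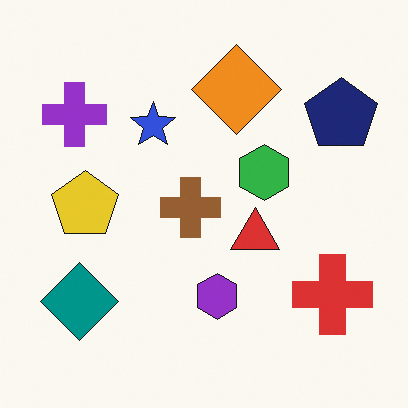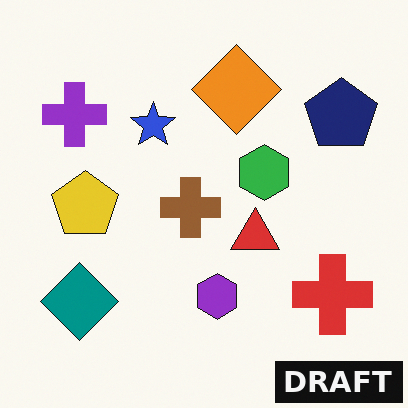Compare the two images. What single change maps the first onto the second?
It was watermarked with the text "DRAFT" in the lower-right corner.

A dark label reading "DRAFT" appears in the lower-right corner.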